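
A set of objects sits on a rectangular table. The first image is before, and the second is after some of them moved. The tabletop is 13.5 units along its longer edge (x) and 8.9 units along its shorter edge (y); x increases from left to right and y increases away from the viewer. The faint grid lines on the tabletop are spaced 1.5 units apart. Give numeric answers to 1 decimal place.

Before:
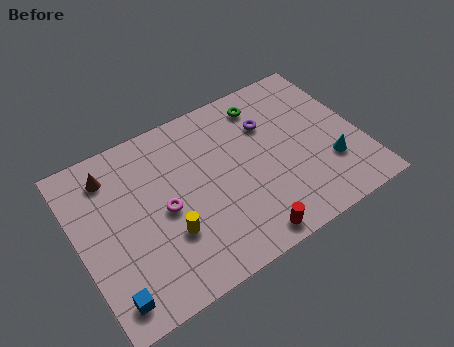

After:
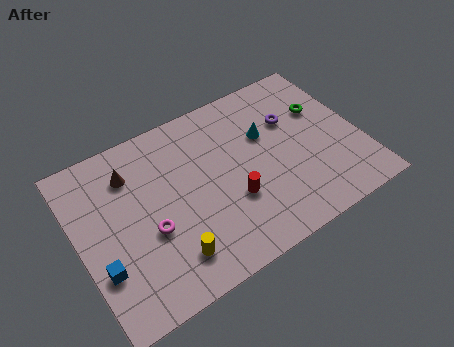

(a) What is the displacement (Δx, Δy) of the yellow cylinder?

(-0.1, -1.1)

From the two frames, the yellow cylinder sits at roughly (4.0, 2.9) before and (3.9, 1.8) after.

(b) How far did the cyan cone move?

4.0

The cyan cone was near (11.8, 2.7) before and (9.2, 5.7) after, so it travelled √(2.6² + 3.0²) ≈ 4.0 units.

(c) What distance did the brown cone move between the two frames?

1.0

The brown cone was near (1.9, 7.2) before and (2.8, 6.8) after, so it travelled √(0.9² + 0.4²) ≈ 1.0 units.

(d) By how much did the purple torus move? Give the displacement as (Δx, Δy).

(1.1, -0.3)

The purple torus was at about (9.4, 6.2) and moved to about (10.5, 5.9).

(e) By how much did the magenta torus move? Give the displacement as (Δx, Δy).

(-0.8, -0.7)

The magenta torus was at about (4.0, 4.2) and moved to about (3.2, 3.5).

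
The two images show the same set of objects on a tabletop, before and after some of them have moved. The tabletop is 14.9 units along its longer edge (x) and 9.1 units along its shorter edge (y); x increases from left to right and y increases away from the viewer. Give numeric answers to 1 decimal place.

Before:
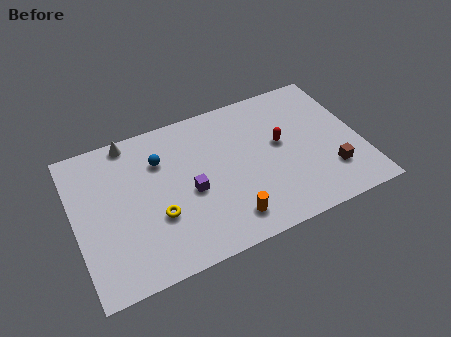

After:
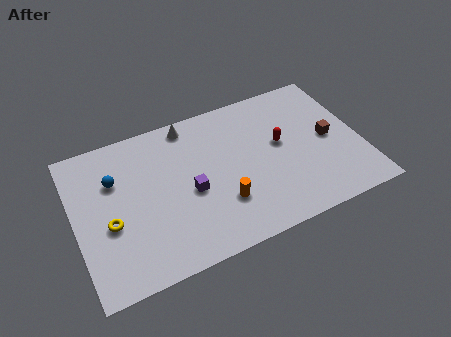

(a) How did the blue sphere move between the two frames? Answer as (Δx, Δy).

(-2.4, -0.3)

From the two frames, the blue sphere sits at roughly (4.6, 6.5) before and (2.2, 6.2) after.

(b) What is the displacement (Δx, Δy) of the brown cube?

(0.2, 2.1)

From the two frames, the brown cube sits at roughly (13.1, 2.4) before and (13.3, 4.5) after.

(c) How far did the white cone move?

3.1

The white cone moved from about (3.2, 8.3) to (6.3, 8.1), a distance of √(3.1² + 0.2²) ≈ 3.1.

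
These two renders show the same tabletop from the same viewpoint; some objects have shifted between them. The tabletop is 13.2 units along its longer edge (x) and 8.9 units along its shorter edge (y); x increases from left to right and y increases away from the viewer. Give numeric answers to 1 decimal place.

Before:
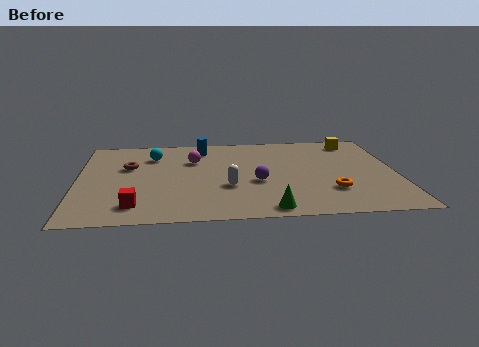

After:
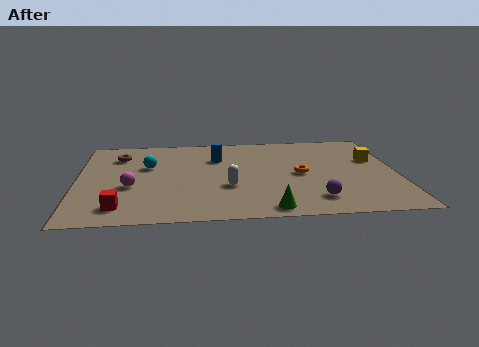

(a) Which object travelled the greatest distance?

the magenta sphere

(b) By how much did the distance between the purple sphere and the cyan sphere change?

+2.5

The distance was about 5.3 in the first image and 7.8 in the second, so they moved 2.5 units further apart.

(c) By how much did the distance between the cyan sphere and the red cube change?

-0.9

The distance was about 5.1 in the first image and 4.2 in the second, so they moved 0.9 units closer together.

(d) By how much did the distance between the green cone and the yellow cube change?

-1.2

They were about 7.7 units apart before and 6.5 after — 1.2 units closer together.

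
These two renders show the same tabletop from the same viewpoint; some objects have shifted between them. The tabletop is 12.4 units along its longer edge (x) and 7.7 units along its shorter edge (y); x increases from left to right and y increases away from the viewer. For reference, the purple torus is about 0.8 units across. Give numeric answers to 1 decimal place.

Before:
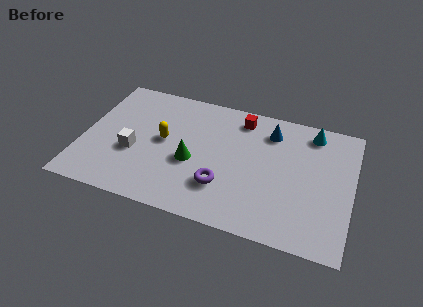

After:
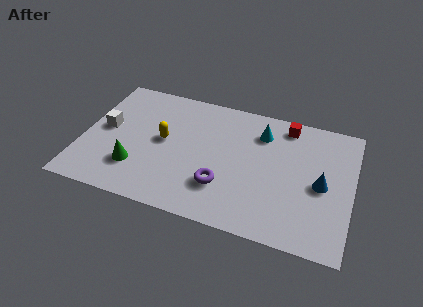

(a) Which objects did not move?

the yellow capsule and the purple torus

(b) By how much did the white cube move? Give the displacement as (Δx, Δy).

(-1.4, 1.1)

The white cube was at about (2.4, 3.0) and moved to about (1.0, 4.1).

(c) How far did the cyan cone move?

2.4

The cyan cone moved from about (10.4, 6.6) to (8.1, 5.9), a distance of √(2.3² + 0.7²) ≈ 2.4.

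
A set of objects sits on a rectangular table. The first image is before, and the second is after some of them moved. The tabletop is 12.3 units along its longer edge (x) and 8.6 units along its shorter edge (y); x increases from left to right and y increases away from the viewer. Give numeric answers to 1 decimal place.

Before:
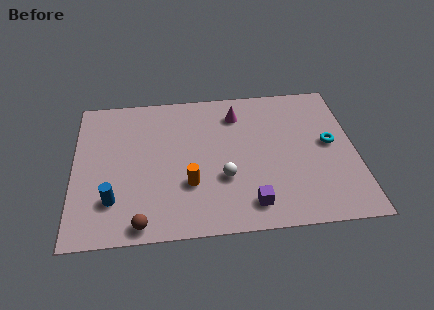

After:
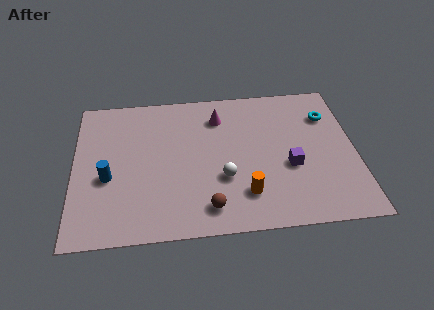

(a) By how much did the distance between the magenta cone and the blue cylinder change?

-1.3

Before: roughly 7.2 units apart; after: 5.9. That's 1.3 units closer together.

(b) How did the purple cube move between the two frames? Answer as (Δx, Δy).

(1.8, 2.0)

From the two frames, the purple cube sits at roughly (7.6, 1.4) before and (9.4, 3.4) after.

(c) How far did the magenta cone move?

0.8

From (7.2, 6.8) to (6.4, 6.7), the magenta cone covered √(0.8² + 0.1²) ≈ 0.8 units.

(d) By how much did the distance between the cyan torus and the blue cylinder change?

+0.3

The distance was about 9.8 in the first image and 10.1 in the second, so they moved 0.3 units further apart.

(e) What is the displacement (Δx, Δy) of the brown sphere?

(2.9, 0.6)

The brown sphere was at about (2.9, 0.8) and moved to about (5.8, 1.4).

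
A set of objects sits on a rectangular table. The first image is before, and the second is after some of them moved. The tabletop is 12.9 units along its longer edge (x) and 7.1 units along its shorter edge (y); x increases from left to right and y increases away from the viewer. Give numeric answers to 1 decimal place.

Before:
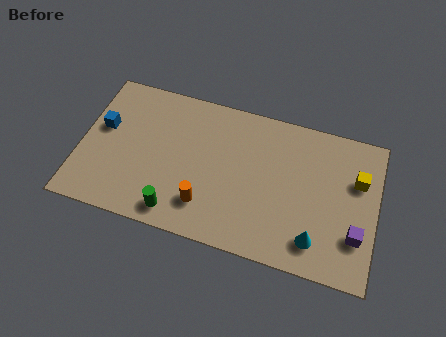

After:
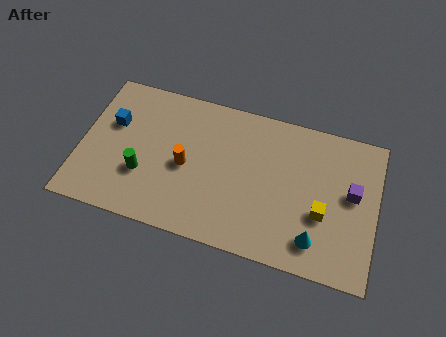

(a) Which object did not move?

the cyan cone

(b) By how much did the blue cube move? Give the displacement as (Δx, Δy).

(0.4, 0.3)

The blue cube was at about (0.9, 4.2) and moved to about (1.3, 4.5).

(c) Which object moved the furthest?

the yellow cube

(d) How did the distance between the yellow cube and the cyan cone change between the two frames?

-2.4

Before: roughly 3.7 units apart; after: 1.3. That's 2.4 units closer together.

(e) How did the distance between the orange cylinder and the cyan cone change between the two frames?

+1.3

The distance was about 4.8 in the first image and 6.1 in the second, so they moved 1.3 units further apart.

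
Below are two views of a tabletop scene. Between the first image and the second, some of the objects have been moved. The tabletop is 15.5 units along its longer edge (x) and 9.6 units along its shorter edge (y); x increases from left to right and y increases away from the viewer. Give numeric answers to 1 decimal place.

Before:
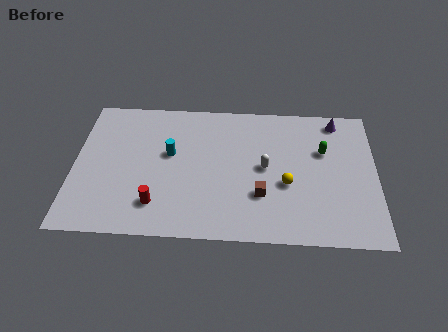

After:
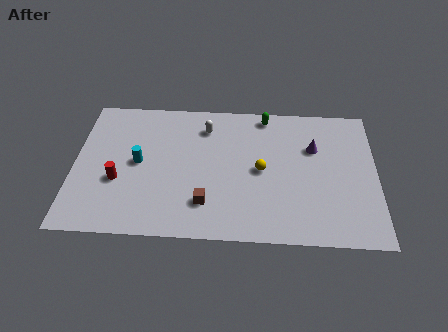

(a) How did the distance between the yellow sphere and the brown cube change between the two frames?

+2.2

The distance was about 1.5 in the first image and 3.7 in the second, so they moved 2.2 units further apart.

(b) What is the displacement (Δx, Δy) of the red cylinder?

(-2.0, 1.5)

The red cylinder was at about (4.3, 2.1) and moved to about (2.3, 3.6).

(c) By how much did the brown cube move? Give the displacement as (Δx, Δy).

(-2.8, -0.7)

The brown cube started near (9.6, 3.0) and ended near (6.8, 2.3).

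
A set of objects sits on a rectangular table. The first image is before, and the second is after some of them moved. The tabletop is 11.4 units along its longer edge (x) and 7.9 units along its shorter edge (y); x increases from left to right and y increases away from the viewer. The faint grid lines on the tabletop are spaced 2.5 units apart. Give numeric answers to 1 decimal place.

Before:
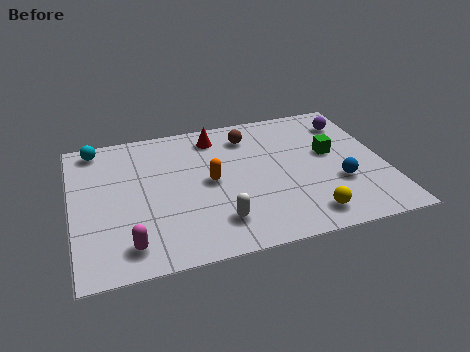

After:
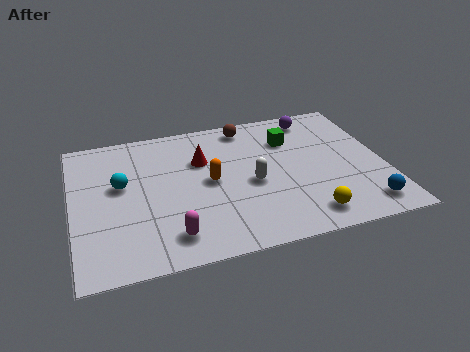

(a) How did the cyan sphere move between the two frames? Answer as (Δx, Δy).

(0.8, -2.4)

The cyan sphere started near (1.0, 7.0) and ended near (1.8, 4.6).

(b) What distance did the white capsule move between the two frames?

2.3

The white capsule was near (5.1, 1.7) before and (6.5, 3.5) after, so it travelled √(1.4² + 1.8²) ≈ 2.3 units.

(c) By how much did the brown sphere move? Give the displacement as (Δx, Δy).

(0.0, 0.6)

From the two frames, the brown sphere sits at roughly (6.6, 6.3) before and (6.6, 6.9) after.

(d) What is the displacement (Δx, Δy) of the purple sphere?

(-1.3, 0.6)

From the two frames, the purple sphere sits at roughly (10.4, 6.2) before and (9.1, 6.8) after.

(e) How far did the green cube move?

1.8

The green cube moved from about (9.5, 4.5) to (8.1, 5.7), a distance of √(1.4² + 1.2²) ≈ 1.8.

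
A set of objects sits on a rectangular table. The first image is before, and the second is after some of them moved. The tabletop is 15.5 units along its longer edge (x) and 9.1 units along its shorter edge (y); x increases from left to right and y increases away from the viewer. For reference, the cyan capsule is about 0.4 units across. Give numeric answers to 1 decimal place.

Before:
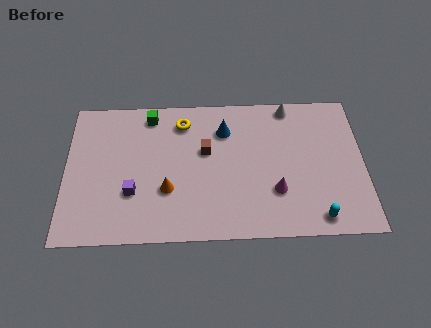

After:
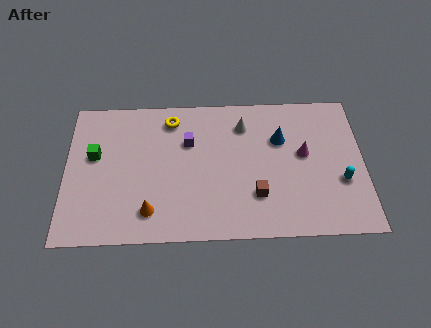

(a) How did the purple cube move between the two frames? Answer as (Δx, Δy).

(2.9, 3.1)

The purple cube was at about (3.5, 3.0) and moved to about (6.4, 6.1).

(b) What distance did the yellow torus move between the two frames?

0.6

From (6.1, 7.4) to (5.5, 7.6), the yellow torus covered √(0.6² + 0.2²) ≈ 0.6 units.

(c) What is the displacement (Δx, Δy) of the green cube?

(-2.9, -2.5)

The green cube was at about (4.4, 7.9) and moved to about (1.5, 5.4).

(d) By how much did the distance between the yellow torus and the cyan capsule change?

+0.5

The distance was about 9.3 in the first image and 9.8 in the second, so they moved 0.5 units further apart.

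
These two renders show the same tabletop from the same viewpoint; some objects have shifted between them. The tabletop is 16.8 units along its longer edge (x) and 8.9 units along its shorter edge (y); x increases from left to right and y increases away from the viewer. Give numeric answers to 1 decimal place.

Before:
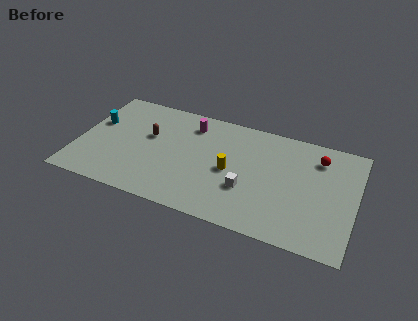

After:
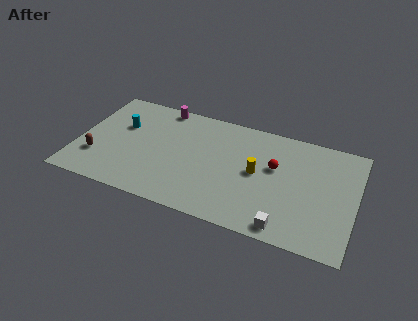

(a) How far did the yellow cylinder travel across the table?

1.6

The yellow cylinder moved from about (9.3, 4.2) to (10.9, 4.6), a distance of √(1.6² + 0.4²) ≈ 1.6.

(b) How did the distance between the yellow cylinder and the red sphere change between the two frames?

-4.5

Before: roughly 5.8 units apart; after: 1.3. That's 4.5 units closer together.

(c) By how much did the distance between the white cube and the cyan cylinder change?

+1.6

They were about 9.8 units apart before and 11.4 after — 1.6 units further apart.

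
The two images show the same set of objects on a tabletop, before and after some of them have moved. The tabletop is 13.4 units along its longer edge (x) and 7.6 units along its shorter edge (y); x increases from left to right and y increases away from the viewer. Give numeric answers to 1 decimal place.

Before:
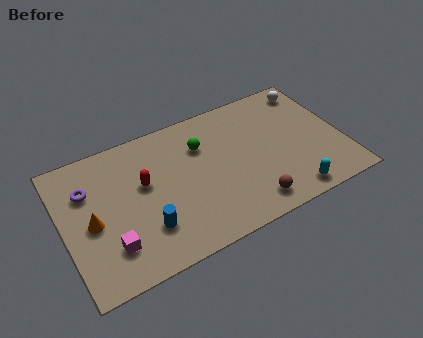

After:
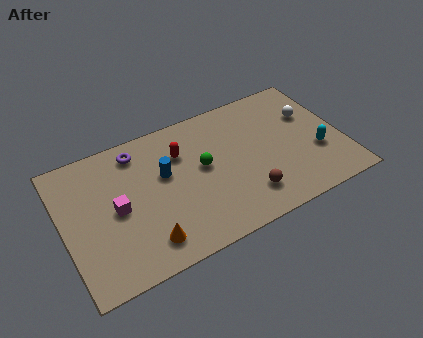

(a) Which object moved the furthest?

the orange cone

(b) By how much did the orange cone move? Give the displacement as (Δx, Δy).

(2.3, -2.1)

From the two frames, the orange cone sits at roughly (1.3, 3.5) before and (3.6, 1.4) after.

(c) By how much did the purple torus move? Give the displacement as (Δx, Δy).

(2.5, 1.1)

From the two frames, the purple torus sits at roughly (1.3, 5.3) before and (3.8, 6.4) after.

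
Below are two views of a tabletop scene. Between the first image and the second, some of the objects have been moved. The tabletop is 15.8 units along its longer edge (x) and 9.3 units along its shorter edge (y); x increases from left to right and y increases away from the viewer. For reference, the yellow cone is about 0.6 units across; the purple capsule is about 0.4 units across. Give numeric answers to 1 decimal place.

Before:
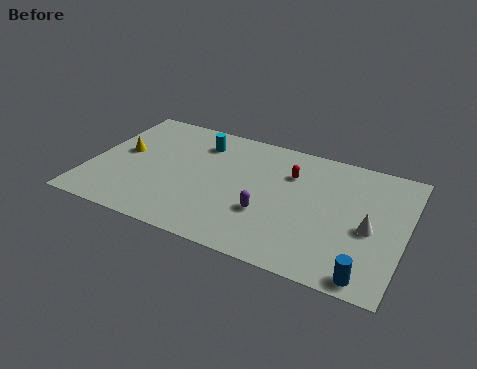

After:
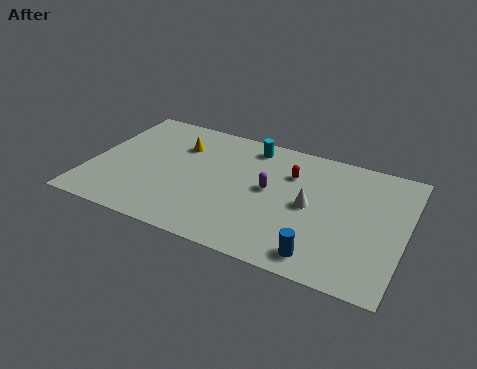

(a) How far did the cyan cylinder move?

2.6

The cyan cylinder moved from about (5.2, 7.3) to (7.7, 8.0), a distance of √(2.5² + 0.7²) ≈ 2.6.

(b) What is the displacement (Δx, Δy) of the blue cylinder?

(-2.3, 0.4)

From the two frames, the blue cylinder sits at roughly (14.3, 0.9) before and (12.0, 1.3) after.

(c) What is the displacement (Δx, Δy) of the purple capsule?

(-0.1, 1.8)

The purple capsule started near (9.1, 3.2) and ended near (9.0, 5.0).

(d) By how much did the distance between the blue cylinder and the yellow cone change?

-4.0

They were about 13.5 units apart before and 9.5 after — 4.0 units closer together.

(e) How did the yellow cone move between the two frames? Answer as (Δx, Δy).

(2.7, 1.6)

From the two frames, the yellow cone sits at roughly (1.5, 5.1) before and (4.2, 6.7) after.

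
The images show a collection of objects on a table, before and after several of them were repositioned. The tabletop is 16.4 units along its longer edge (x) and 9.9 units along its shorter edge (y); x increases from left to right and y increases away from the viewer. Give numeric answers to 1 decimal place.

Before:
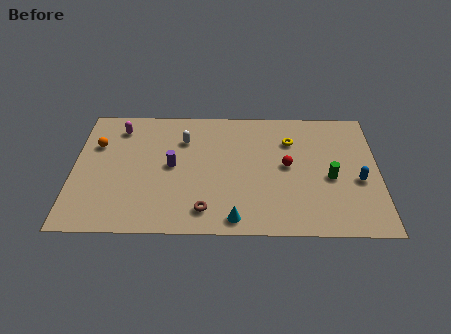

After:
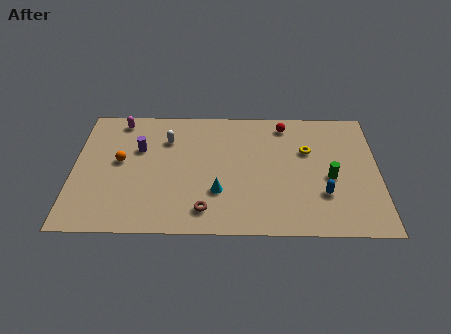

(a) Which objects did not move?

the green cylinder and the brown torus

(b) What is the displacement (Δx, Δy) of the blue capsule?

(-1.9, -1.1)

From the two frames, the blue capsule sits at roughly (15.3, 4.1) before and (13.4, 3.0) after.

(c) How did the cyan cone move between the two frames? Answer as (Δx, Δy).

(-0.9, 2.0)

The cyan cone started near (8.7, 1.1) and ended near (7.8, 3.1).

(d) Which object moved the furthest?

the red sphere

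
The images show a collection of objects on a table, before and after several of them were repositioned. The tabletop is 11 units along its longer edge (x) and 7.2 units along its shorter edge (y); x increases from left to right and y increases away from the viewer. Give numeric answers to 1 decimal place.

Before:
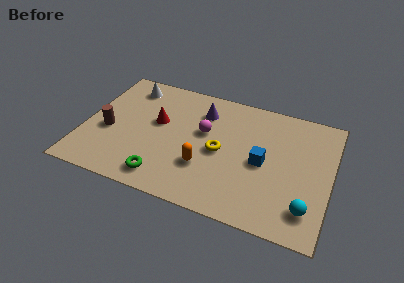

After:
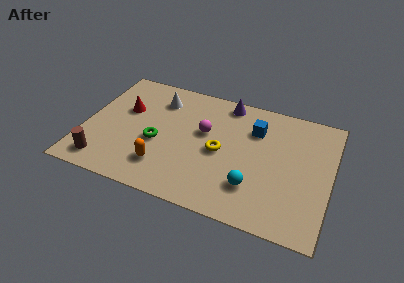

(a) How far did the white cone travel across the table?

1.5

The white cone was near (1.7, 6.0) before and (3.1, 5.6) after, so it travelled √(1.4² + 0.4²) ≈ 1.5 units.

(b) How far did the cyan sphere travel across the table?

2.4

The cyan sphere moved from about (10.1, 1.5) to (7.7, 1.9), a distance of √(2.4² + 0.4²) ≈ 2.4.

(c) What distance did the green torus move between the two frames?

2.0

From (3.8, 1.1) to (3.3, 3.0), the green torus covered √(0.5² + 1.9²) ≈ 2.0 units.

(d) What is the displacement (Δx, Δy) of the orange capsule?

(-1.8, -0.6)

The orange capsule started near (5.5, 2.3) and ended near (3.7, 1.7).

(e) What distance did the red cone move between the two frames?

1.5

From (3.2, 4.2) to (1.7, 4.5), the red cone covered √(1.5² + 0.3²) ≈ 1.5 units.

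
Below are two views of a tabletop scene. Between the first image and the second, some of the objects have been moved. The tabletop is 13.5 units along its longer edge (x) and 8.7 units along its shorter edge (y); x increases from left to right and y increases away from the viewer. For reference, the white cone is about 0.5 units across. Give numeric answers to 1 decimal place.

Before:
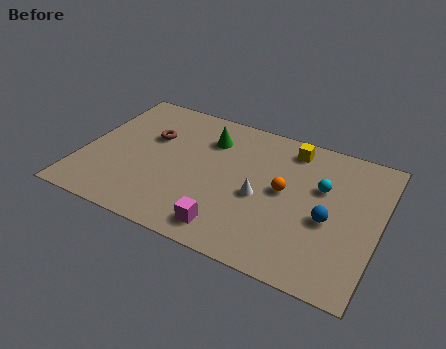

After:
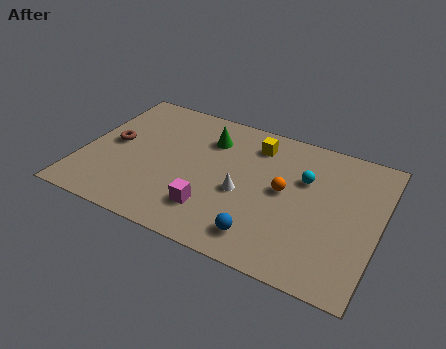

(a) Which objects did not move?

the green cone and the orange sphere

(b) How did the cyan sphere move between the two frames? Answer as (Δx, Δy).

(-0.8, 0.2)

From the two frames, the cyan sphere sits at roughly (10.8, 5.5) before and (10.0, 5.7) after.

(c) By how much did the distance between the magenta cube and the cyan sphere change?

-0.4

Before: roughly 5.6 units apart; after: 5.2. That's 0.4 units closer together.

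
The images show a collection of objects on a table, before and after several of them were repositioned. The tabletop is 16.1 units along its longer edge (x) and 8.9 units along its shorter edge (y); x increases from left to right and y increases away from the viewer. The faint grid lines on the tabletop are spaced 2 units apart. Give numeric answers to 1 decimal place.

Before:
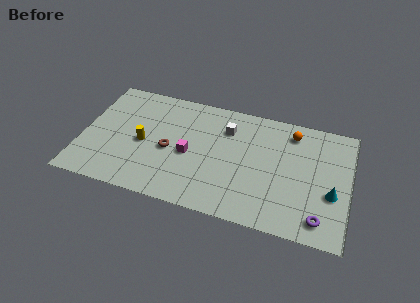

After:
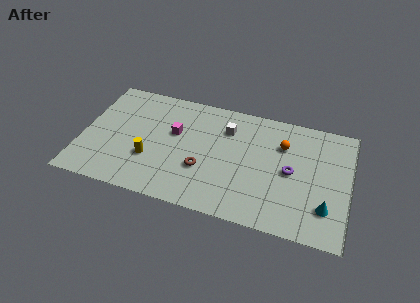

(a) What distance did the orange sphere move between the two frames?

1.2

From (12.5, 7.4) to (12.0, 6.3), the orange sphere covered √(0.5² + 1.1²) ≈ 1.2 units.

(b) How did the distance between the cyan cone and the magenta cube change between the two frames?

+1.2

The distance was about 8.6 in the first image and 9.8 in the second, so they moved 1.2 units further apart.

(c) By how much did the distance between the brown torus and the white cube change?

-0.5

They were about 4.2 units apart before and 3.7 after — 0.5 units closer together.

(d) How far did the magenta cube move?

1.7

From (6.5, 4.0) to (5.5, 5.4), the magenta cube covered √(1.0² + 1.4²) ≈ 1.7 units.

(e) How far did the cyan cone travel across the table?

1.1

The cyan cone was near (15.1, 3.4) before and (14.8, 2.3) after, so it travelled √(0.3² + 1.1²) ≈ 1.1 units.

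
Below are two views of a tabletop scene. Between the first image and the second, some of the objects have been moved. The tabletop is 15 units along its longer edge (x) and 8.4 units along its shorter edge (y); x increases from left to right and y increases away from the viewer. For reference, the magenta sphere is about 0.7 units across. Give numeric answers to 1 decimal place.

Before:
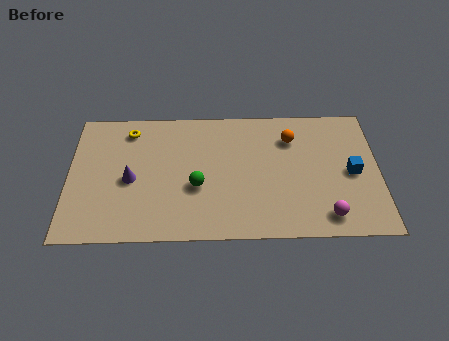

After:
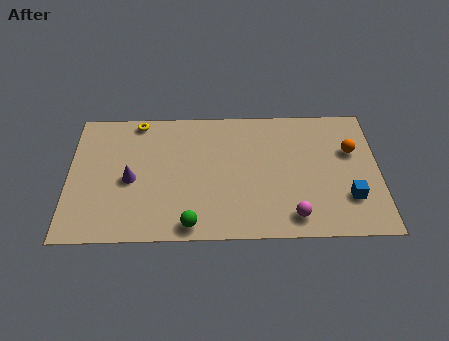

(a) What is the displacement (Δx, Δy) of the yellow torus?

(0.4, 0.6)

The yellow torus was at about (2.9, 7.0) and moved to about (3.3, 7.6).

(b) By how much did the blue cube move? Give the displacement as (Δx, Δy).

(-0.2, -1.6)

The blue cube started near (13.7, 4.0) and ended near (13.5, 2.4).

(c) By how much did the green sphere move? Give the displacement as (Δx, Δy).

(-0.3, -2.4)

From the two frames, the green sphere sits at roughly (6.2, 3.3) before and (5.9, 0.9) after.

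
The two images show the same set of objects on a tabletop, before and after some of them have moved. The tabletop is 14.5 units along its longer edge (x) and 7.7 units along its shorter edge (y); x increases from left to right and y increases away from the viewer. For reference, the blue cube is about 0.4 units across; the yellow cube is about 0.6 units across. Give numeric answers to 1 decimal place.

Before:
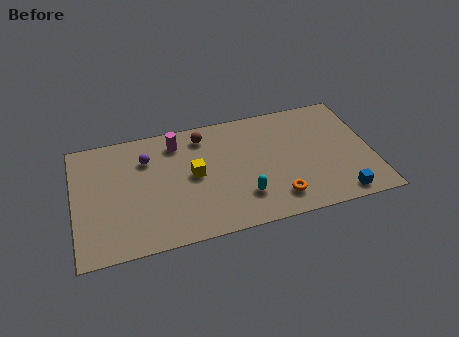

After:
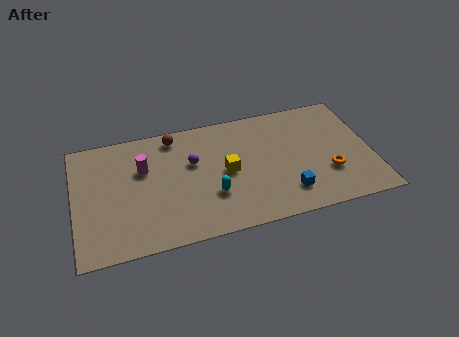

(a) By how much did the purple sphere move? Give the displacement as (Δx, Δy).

(2.2, -0.8)

The purple sphere was at about (3.6, 5.6) and moved to about (5.8, 4.8).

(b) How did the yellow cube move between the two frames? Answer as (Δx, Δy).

(1.6, -0.2)

From the two frames, the yellow cube sits at roughly (5.8, 4.0) before and (7.4, 3.8) after.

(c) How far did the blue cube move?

2.6

From (12.7, 0.9) to (10.2, 1.7), the blue cube covered √(2.5² + 0.8²) ≈ 2.6 units.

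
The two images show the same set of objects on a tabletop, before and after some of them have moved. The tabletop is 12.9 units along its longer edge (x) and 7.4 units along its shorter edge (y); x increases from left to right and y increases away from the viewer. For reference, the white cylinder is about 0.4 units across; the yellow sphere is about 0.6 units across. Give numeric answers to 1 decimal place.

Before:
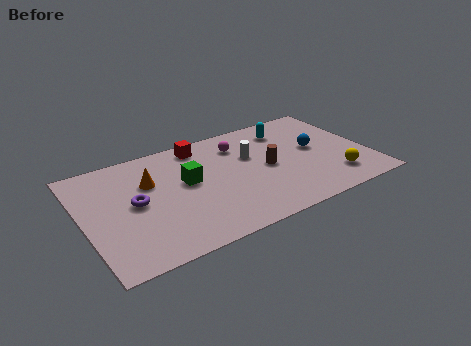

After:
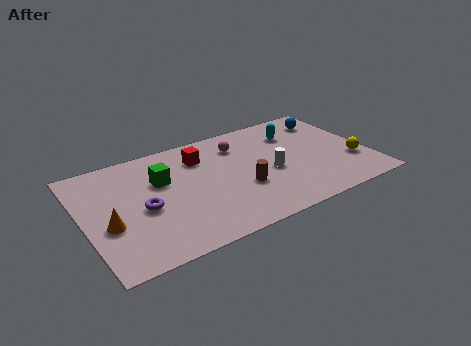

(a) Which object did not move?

the magenta sphere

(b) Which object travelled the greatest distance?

the orange cone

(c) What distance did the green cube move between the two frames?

1.3

The green cube was near (4.7, 4.2) before and (3.6, 4.8) after, so it travelled √(1.1² + 0.6²) ≈ 1.3 units.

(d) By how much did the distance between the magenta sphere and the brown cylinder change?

+0.7

The distance was about 2.3 in the first image and 3.0 in the second, so they moved 0.7 units further apart.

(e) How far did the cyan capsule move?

0.5

The cyan capsule was near (9.6, 5.9) before and (9.9, 5.5) after, so it travelled √(0.3² + 0.4²) ≈ 0.5 units.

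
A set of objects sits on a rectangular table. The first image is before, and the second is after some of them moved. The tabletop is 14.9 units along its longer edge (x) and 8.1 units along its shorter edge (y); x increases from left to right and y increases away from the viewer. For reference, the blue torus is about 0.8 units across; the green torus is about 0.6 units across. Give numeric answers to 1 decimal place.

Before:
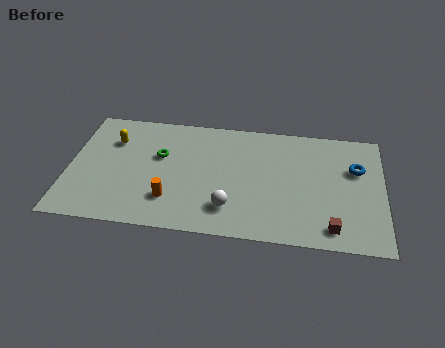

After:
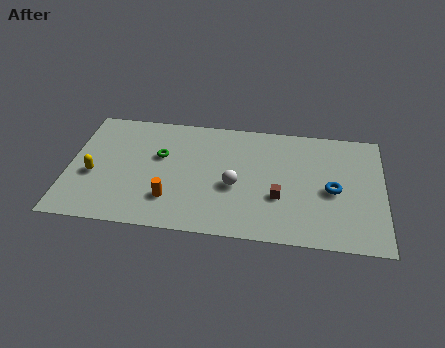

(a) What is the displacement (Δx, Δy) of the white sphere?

(0.2, 1.5)

The white sphere was at about (7.7, 1.9) and moved to about (7.9, 3.4).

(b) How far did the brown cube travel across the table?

3.0

The brown cube moved from about (12.5, 1.2) to (10.0, 2.9), a distance of √(2.5² + 1.7²) ≈ 3.0.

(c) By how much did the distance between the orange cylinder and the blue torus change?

-1.5

Before: roughly 9.3 units apart; after: 7.8. That's 1.5 units closer together.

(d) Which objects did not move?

the green torus and the orange cylinder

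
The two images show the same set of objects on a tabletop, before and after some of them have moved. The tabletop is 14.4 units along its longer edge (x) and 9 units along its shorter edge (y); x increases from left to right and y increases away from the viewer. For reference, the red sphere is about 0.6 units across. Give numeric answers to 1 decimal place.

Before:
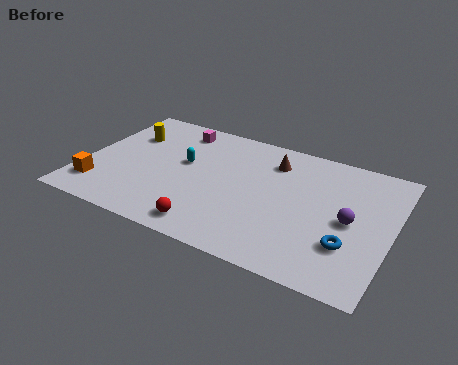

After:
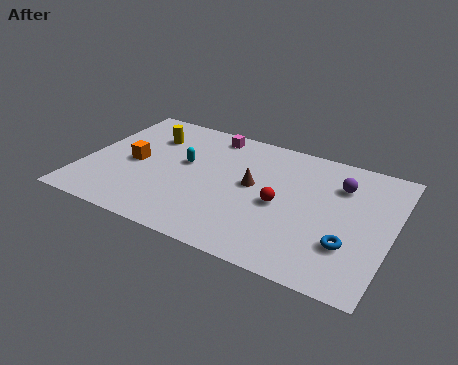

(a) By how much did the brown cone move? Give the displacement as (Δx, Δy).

(-0.7, -2.1)

From the two frames, the brown cone sits at roughly (8.6, 7.0) before and (7.9, 4.9) after.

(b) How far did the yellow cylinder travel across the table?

1.0

From (1.7, 6.3) to (2.7, 6.6), the yellow cylinder covered √(1.0² + 0.3²) ≈ 1.0 units.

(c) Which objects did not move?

the cyan capsule and the blue torus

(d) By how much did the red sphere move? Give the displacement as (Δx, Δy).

(2.9, 2.9)

The red sphere started near (6.4, 1.2) and ended near (9.3, 4.1).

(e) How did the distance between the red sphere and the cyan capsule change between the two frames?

+0.4

They were about 4.4 units apart before and 4.8 after — 0.4 units further apart.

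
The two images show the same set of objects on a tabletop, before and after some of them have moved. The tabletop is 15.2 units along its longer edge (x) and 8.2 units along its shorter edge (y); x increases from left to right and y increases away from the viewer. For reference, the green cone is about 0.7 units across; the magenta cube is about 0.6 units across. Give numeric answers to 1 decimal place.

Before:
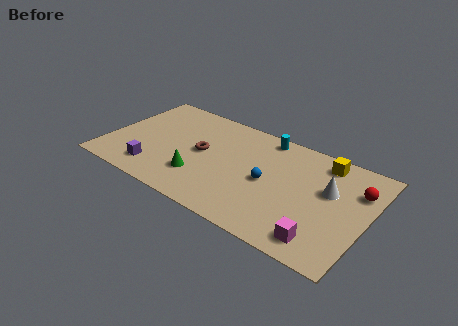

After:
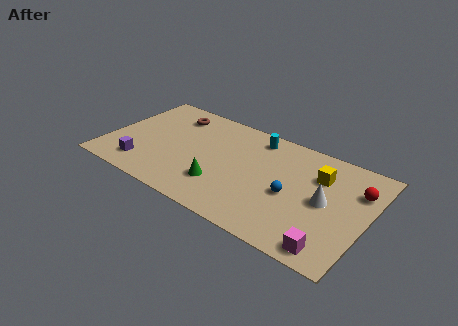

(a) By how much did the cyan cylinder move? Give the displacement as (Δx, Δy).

(-0.5, -0.3)

The cyan cylinder started near (8.8, 7.3) and ended near (8.3, 7.0).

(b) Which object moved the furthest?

the brown torus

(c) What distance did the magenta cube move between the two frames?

0.7

The magenta cube moved from about (13.0, 1.3) to (13.6, 1.0), a distance of √(0.6² + 0.3²) ≈ 0.7.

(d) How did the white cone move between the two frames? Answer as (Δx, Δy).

(-0.1, -0.9)

The white cone started near (12.9, 5.0) and ended near (12.8, 4.1).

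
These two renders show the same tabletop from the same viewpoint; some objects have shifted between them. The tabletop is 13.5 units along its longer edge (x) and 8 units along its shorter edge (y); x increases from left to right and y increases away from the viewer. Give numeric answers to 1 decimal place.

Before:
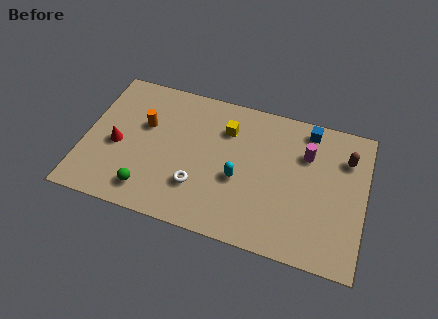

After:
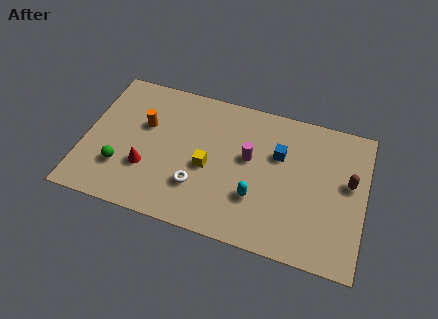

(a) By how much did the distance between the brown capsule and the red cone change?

-1.4

Before: roughly 11.2 units apart; after: 9.8. That's 1.4 units closer together.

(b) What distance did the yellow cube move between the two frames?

2.5

From (6.7, 5.9) to (6.0, 3.5), the yellow cube covered √(0.7² + 2.4²) ≈ 2.5 units.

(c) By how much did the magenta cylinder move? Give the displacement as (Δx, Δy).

(-2.7, -1.0)

The magenta cylinder started near (10.6, 5.6) and ended near (7.9, 4.6).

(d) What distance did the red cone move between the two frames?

1.7

The red cone was near (1.6, 3.5) before and (3.1, 2.6) after, so it travelled √(1.5² + 0.9²) ≈ 1.7 units.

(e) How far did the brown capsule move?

1.3

The brown capsule was near (12.5, 5.9) before and (12.7, 4.6) after, so it travelled √(0.2² + 1.3²) ≈ 1.3 units.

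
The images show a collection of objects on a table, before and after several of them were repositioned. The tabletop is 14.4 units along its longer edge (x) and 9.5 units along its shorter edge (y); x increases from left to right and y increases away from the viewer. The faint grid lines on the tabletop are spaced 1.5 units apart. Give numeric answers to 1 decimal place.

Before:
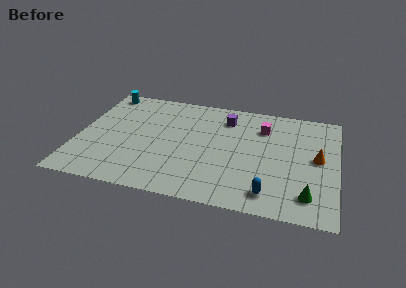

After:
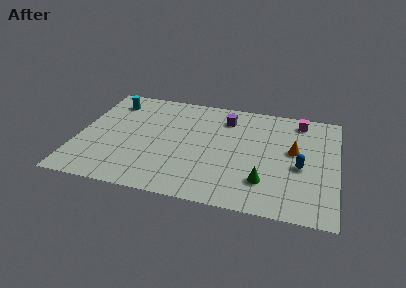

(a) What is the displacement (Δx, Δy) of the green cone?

(-2.4, 0.6)

From the two frames, the green cone sits at roughly (12.9, 1.8) before and (10.5, 2.4) after.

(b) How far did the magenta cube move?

2.3

From (10.2, 7.1) to (12.2, 8.2), the magenta cube covered √(2.0² + 1.1²) ≈ 2.3 units.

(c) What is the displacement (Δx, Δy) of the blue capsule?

(1.6, 2.6)

The blue capsule was at about (10.8, 1.5) and moved to about (12.4, 4.1).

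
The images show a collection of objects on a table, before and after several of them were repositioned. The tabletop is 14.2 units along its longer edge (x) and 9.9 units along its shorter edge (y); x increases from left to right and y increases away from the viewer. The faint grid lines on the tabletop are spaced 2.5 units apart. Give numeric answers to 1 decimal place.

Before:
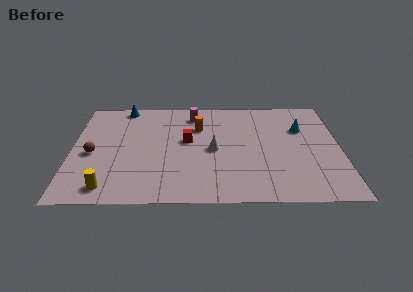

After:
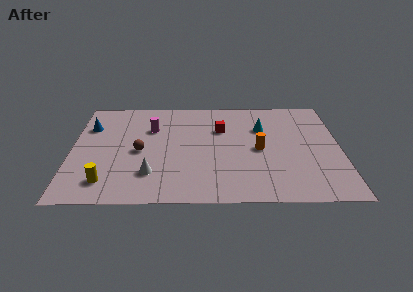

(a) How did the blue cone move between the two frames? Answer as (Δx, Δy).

(-1.8, -2.0)

The blue cone was at about (2.7, 9.0) and moved to about (0.9, 7.0).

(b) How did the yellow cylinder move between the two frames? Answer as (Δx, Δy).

(-0.1, 0.5)

The yellow cylinder started near (2.0, 1.3) and ended near (1.9, 1.8).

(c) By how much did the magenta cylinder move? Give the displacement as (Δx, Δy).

(-2.2, -1.4)

The magenta cylinder was at about (6.4, 8.2) and moved to about (4.2, 6.8).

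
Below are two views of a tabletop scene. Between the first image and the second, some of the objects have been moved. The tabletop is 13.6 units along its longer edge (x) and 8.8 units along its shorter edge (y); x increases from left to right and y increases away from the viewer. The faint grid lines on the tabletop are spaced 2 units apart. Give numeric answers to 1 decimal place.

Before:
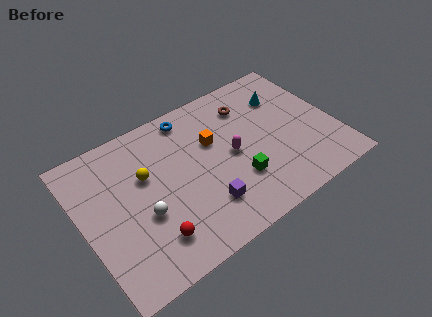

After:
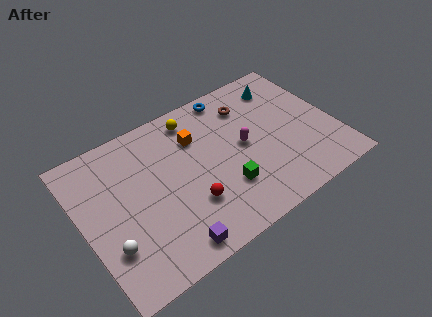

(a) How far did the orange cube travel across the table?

1.1

From (7.2, 5.6) to (6.4, 6.3), the orange cube covered √(0.8² + 0.7²) ≈ 1.1 units.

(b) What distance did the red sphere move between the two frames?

2.3

The red sphere moved from about (3.2, 1.9) to (5.4, 2.7), a distance of √(2.2² + 0.8²) ≈ 2.3.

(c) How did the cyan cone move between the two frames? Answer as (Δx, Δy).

(0.1, 0.7)

The cyan cone started near (11.3, 6.4) and ended near (11.4, 7.1).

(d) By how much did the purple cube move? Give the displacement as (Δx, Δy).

(-2.1, -1.2)

From the two frames, the purple cube sits at roughly (6.1, 2.2) before and (4.0, 1.0) after.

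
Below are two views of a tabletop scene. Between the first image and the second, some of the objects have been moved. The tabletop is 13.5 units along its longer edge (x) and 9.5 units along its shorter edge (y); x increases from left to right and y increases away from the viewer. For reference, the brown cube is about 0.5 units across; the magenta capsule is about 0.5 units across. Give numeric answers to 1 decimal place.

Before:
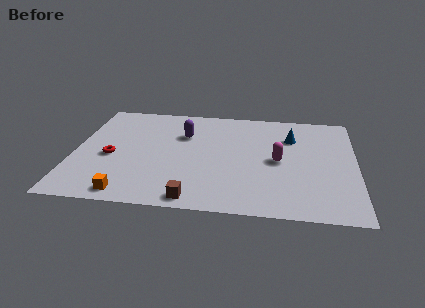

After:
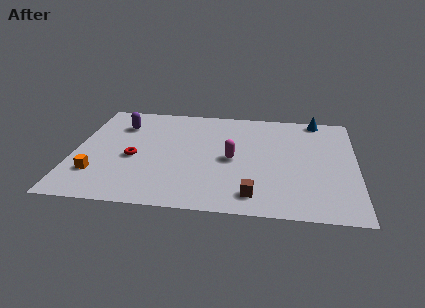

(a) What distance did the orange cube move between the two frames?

2.2

The orange cube was near (2.8, 1.0) before and (1.2, 2.5) after, so it travelled √(1.6² + 1.5²) ≈ 2.2 units.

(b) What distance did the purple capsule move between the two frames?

3.2

From (5.2, 6.5) to (2.1, 7.1), the purple capsule covered √(3.1² + 0.6²) ≈ 3.2 units.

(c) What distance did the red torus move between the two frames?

1.1

The red torus moved from about (1.8, 4.1) to (2.9, 4.1), a distance of √(1.1² + 0.0²) ≈ 1.1.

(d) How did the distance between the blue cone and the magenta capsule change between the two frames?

+3.5

Before: roughly 2.3 units apart; after: 5.8. That's 3.5 units further apart.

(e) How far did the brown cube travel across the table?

2.9

The brown cube was near (5.9, 0.9) before and (8.7, 1.5) after, so it travelled √(2.8² + 0.6²) ≈ 2.9 units.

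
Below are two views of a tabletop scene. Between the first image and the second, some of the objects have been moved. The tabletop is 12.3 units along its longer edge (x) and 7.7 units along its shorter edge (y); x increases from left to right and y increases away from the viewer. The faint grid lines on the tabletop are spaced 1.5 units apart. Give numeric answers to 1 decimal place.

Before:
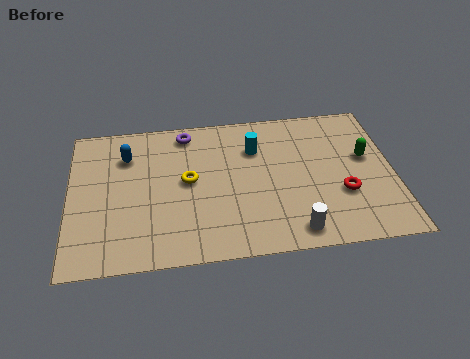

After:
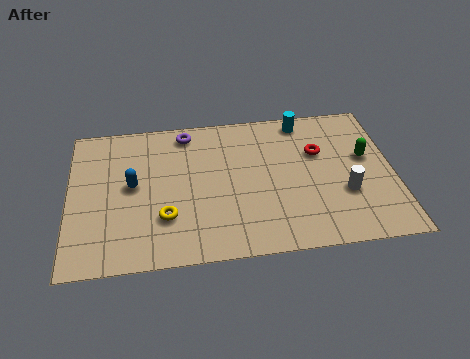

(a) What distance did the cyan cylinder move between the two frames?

2.3

From (7.1, 5.5) to (9.0, 6.8), the cyan cylinder covered √(1.9² + 1.3²) ≈ 2.3 units.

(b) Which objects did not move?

the green capsule and the purple torus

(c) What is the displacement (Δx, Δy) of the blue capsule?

(0.2, -1.6)

The blue capsule was at about (2.2, 5.7) and moved to about (2.4, 4.1).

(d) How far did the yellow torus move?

2.0

The yellow torus was near (4.5, 4.1) before and (3.6, 2.3) after, so it travelled √(0.9² + 1.8²) ≈ 2.0 units.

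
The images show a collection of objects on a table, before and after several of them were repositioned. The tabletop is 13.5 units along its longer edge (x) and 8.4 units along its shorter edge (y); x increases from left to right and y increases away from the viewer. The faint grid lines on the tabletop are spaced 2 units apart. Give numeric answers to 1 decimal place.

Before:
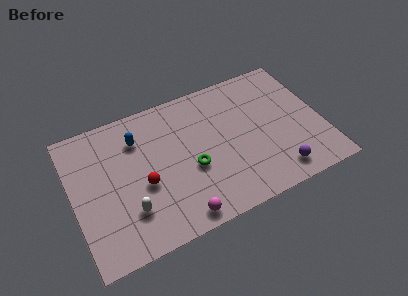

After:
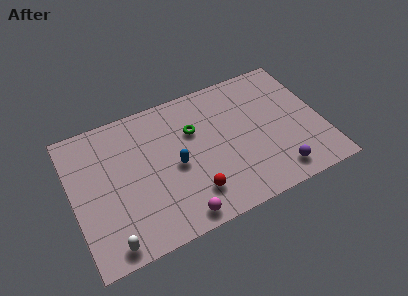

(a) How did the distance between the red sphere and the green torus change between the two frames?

+1.1

Before: roughly 2.6 units apart; after: 3.7. That's 1.1 units further apart.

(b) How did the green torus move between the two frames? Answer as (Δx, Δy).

(0.4, 2.2)

From the two frames, the green torus sits at roughly (6.3, 3.4) before and (6.7, 5.6) after.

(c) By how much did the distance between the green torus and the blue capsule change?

-1.8

They were about 3.9 units apart before and 2.1 after — 1.8 units closer together.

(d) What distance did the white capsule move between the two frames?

1.8

From (2.8, 2.3) to (1.6, 0.9), the white capsule covered √(1.2² + 1.4²) ≈ 1.8 units.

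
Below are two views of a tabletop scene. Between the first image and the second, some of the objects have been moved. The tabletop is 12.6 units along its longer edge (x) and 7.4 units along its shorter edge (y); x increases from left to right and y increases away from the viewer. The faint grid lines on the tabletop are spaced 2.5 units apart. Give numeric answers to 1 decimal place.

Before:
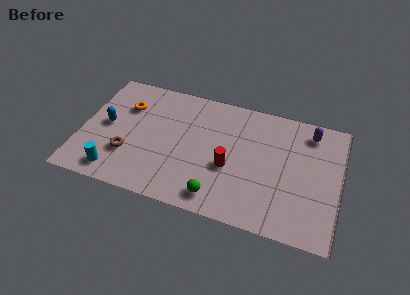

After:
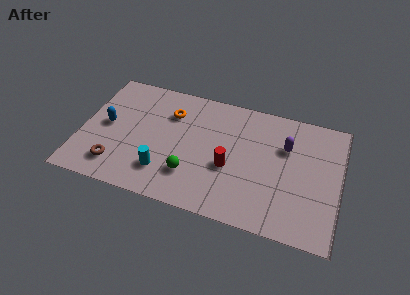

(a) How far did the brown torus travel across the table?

0.9

The brown torus moved from about (2.4, 2.3) to (1.9, 1.5), a distance of √(0.5² + 0.8²) ≈ 0.9.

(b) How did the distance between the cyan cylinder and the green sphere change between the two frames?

-3.7

The distance was about 5.0 in the first image and 1.3 in the second, so they moved 3.7 units closer together.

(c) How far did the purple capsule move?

1.6

The purple capsule was near (11.0, 6.2) before and (9.9, 5.0) after, so it travelled √(1.1² + 1.2²) ≈ 1.6 units.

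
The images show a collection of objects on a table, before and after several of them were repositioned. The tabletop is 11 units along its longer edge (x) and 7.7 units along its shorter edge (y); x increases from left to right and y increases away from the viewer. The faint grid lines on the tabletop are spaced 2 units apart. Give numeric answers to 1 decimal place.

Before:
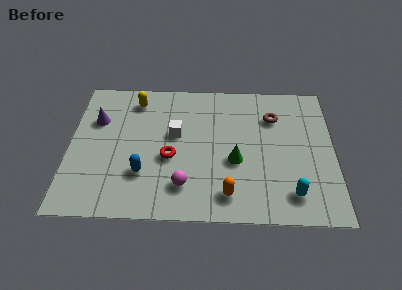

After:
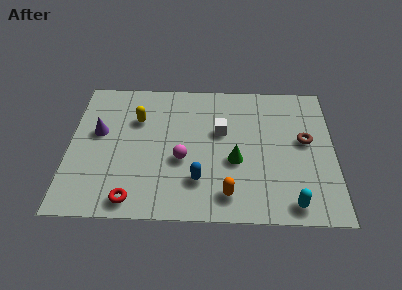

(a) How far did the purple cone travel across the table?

0.7

The purple cone moved from about (1.1, 5.2) to (1.2, 4.5), a distance of √(0.1² + 0.7²) ≈ 0.7.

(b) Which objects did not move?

the orange capsule and the green cone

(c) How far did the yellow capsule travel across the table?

1.1

The yellow capsule was near (2.7, 6.4) before and (2.8, 5.3) after, so it travelled √(0.1² + 1.1²) ≈ 1.1 units.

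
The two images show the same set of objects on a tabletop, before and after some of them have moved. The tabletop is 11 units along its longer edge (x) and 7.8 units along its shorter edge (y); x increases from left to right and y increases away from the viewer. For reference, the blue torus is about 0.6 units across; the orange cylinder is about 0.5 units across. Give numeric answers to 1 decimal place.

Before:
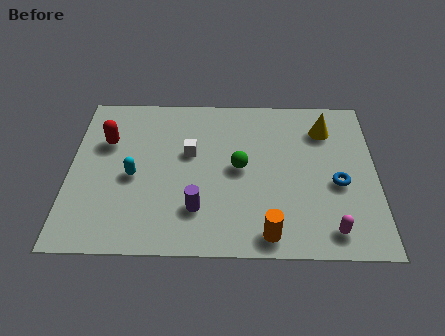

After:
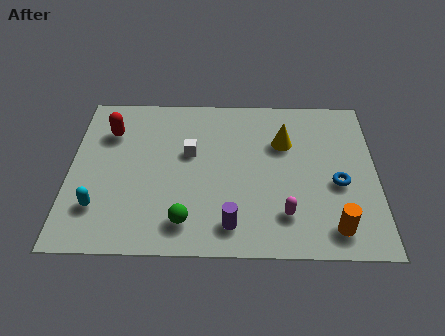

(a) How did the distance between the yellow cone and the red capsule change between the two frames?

-1.6

Before: roughly 7.9 units apart; after: 6.3. That's 1.6 units closer together.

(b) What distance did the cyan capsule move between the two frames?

1.9

The cyan capsule was near (2.3, 3.5) before and (1.1, 2.0) after, so it travelled √(1.2² + 1.5²) ≈ 1.9 units.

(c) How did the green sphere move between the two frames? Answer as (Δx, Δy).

(-1.9, -2.6)

The green sphere was at about (6.1, 4.0) and moved to about (4.2, 1.4).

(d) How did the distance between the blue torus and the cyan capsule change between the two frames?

+1.3

The distance was about 7.3 in the first image and 8.6 in the second, so they moved 1.3 units further apart.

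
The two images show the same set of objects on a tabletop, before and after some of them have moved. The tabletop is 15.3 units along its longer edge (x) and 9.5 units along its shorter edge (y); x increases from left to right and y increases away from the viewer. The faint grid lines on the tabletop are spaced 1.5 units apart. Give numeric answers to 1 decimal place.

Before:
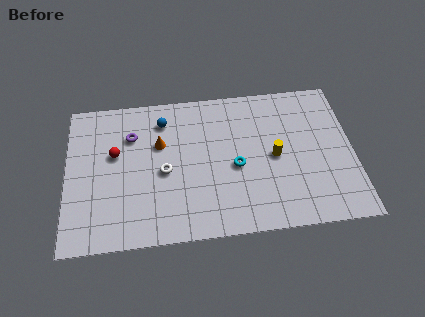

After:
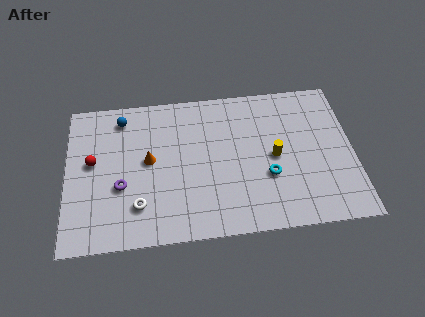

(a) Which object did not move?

the yellow cylinder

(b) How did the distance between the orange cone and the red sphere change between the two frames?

+0.6

Before: roughly 2.4 units apart; after: 3.0. That's 0.6 units further apart.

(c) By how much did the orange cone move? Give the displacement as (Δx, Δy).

(-0.6, -1.0)

The orange cone started near (5.0, 6.1) and ended near (4.4, 5.1).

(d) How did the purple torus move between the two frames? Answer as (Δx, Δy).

(-0.6, -3.2)

The purple torus was at about (3.5, 6.8) and moved to about (2.9, 3.6).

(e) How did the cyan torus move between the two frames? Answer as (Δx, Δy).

(1.7, -0.8)

The cyan torus was at about (9.0, 4.2) and moved to about (10.7, 3.4).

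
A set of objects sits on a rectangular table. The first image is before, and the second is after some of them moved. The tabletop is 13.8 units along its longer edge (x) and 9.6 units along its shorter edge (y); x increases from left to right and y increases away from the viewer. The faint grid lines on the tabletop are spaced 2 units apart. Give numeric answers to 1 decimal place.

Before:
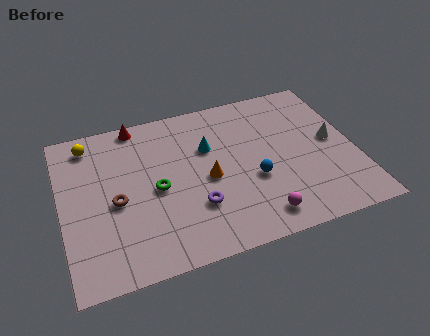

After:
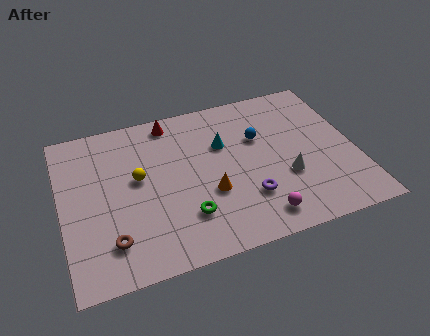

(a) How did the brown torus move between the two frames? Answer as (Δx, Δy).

(-0.4, -2.2)

From the two frames, the brown torus sits at roughly (2.5, 4.3) before and (2.1, 2.1) after.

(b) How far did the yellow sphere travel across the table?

3.5

From (1.5, 8.2) to (3.6, 5.4), the yellow sphere covered √(2.1² + 2.8²) ≈ 3.5 units.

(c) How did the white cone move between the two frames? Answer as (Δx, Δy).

(-2.4, -1.6)

The white cone was at about (12.8, 5.0) and moved to about (10.4, 3.4).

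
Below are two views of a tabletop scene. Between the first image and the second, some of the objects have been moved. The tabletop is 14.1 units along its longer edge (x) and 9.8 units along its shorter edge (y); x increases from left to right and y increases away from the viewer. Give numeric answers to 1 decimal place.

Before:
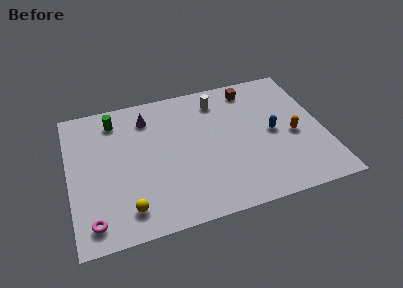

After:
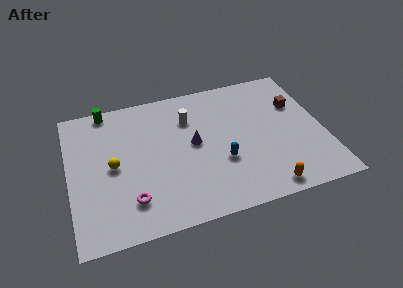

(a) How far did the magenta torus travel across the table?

2.2

The magenta torus moved from about (1.1, 1.4) to (3.2, 2.2), a distance of √(2.1² + 0.8²) ≈ 2.2.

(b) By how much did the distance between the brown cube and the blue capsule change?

+1.7

Before: roughly 3.7 units apart; after: 5.4. That's 1.7 units further apart.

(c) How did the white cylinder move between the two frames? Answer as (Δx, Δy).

(-1.7, -0.9)

The white cylinder was at about (8.5, 8.0) and moved to about (6.8, 7.1).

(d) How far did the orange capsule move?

3.8

The orange capsule was near (12.4, 4.3) before and (10.5, 1.0) after, so it travelled √(1.9² + 3.3²) ≈ 3.8 units.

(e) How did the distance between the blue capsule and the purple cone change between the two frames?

-5.2

Before: roughly 7.4 units apart; after: 2.2. That's 5.2 units closer together.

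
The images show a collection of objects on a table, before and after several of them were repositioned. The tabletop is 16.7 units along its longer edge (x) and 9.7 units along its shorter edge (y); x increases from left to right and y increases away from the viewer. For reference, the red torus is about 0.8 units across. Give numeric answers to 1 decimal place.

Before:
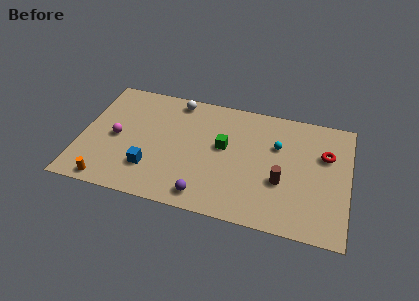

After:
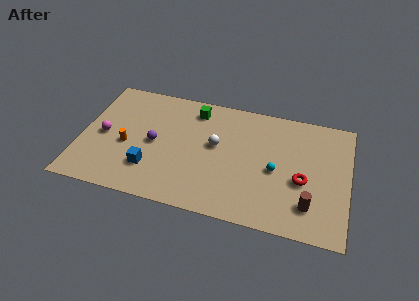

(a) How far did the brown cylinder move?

2.3

From (12.6, 3.6) to (14.4, 2.2), the brown cylinder covered √(1.8² + 1.4²) ≈ 2.3 units.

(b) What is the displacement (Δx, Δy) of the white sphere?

(2.7, -3.1)

The white sphere was at about (5.7, 8.6) and moved to about (8.4, 5.5).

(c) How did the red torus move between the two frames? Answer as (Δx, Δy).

(-1.3, -2.4)

The red torus started near (15.2, 6.4) and ended near (13.9, 4.0).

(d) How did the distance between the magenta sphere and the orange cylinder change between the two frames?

-2.1

They were about 3.7 units apart before and 1.6 after — 2.1 units closer together.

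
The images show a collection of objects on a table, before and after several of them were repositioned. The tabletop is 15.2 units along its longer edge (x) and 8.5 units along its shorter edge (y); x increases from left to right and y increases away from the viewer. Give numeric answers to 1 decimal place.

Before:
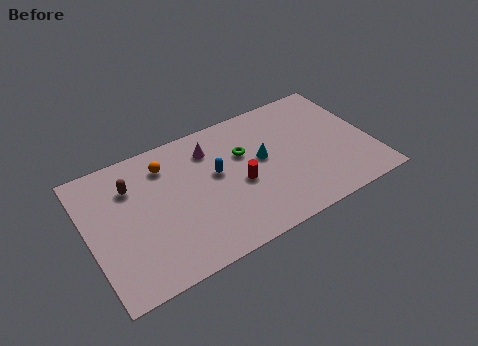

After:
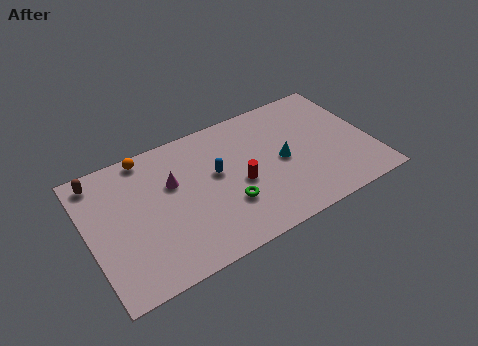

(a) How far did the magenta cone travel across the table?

2.5

The magenta cone moved from about (6.8, 6.6) to (4.6, 5.4), a distance of √(2.2² + 1.2²) ≈ 2.5.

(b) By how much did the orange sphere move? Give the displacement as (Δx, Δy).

(-0.9, 1.0)

From the two frames, the orange sphere sits at roughly (4.4, 6.7) before and (3.5, 7.7) after.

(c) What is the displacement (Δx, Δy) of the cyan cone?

(1.0, -0.6)

The cyan cone was at about (9.4, 4.7) and moved to about (10.4, 4.1).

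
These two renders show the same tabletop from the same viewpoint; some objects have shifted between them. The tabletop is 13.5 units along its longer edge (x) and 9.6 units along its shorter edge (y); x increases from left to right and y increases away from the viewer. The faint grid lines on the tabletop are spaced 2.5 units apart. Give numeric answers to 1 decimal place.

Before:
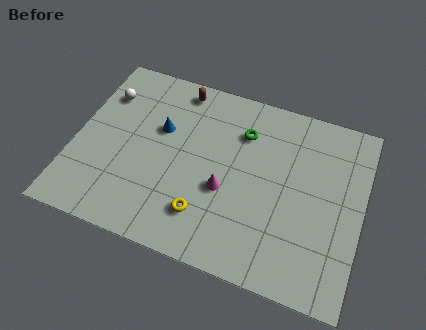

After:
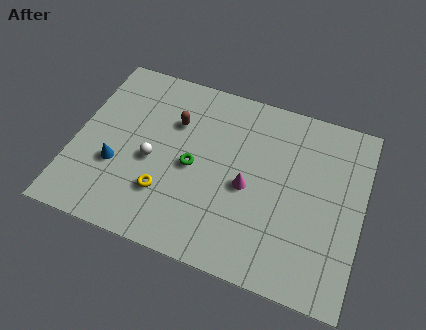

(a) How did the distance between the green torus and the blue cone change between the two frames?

-0.3

They were about 4.0 units apart before and 3.7 after — 0.3 units closer together.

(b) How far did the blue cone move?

3.2

From (3.9, 6.0) to (2.1, 3.4), the blue cone covered √(1.8² + 2.6²) ≈ 3.2 units.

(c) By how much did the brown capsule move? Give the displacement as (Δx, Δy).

(0.0, -1.9)

The brown capsule started near (4.5, 8.5) and ended near (4.5, 6.6).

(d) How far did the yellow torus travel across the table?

2.0

From (6.4, 2.2) to (4.5, 2.7), the yellow torus covered √(1.9² + 0.5²) ≈ 2.0 units.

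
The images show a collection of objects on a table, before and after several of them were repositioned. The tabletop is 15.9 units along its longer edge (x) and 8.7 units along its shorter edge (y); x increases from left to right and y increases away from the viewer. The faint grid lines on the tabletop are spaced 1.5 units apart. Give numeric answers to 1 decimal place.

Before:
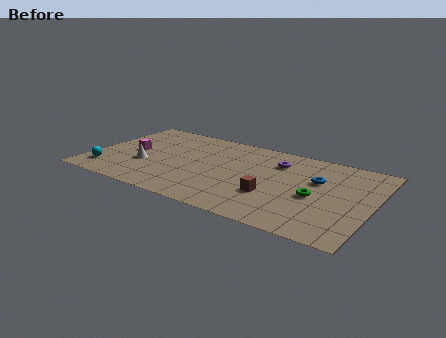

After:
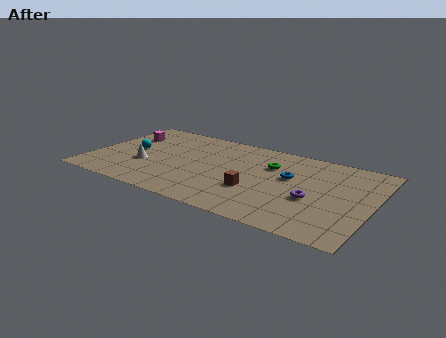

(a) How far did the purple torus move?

3.8

The purple torus was near (10.3, 6.5) before and (12.7, 3.5) after, so it travelled √(2.4² + 3.0²) ≈ 3.8 units.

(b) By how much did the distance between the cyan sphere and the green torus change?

-3.9

Before: roughly 11.9 units apart; after: 8.0. That's 3.9 units closer together.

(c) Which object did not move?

the white cone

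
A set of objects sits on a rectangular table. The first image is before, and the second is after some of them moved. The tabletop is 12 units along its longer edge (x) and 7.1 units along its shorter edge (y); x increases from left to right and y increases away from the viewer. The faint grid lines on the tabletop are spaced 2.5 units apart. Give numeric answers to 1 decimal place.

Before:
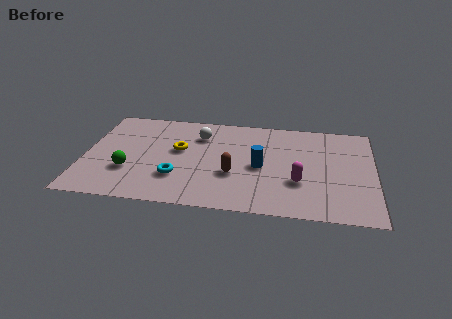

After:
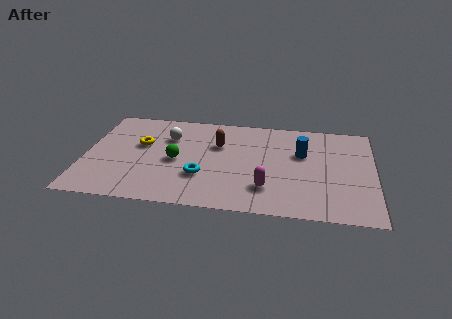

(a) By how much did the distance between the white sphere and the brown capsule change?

-1.0

The distance was about 3.1 in the first image and 2.1 in the second, so they moved 1.0 units closer together.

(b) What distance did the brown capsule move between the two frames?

2.2

The brown capsule moved from about (6.2, 2.6) to (5.5, 4.7), a distance of √(0.7² + 2.1²) ≈ 2.2.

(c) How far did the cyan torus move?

1.0

The cyan torus was near (3.9, 2.1) before and (4.9, 2.3) after, so it travelled √(1.0² + 0.2²) ≈ 1.0 units.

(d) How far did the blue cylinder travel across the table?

2.1

The blue cylinder moved from about (7.3, 3.3) to (9.0, 4.5), a distance of √(1.7² + 1.2²) ≈ 2.1.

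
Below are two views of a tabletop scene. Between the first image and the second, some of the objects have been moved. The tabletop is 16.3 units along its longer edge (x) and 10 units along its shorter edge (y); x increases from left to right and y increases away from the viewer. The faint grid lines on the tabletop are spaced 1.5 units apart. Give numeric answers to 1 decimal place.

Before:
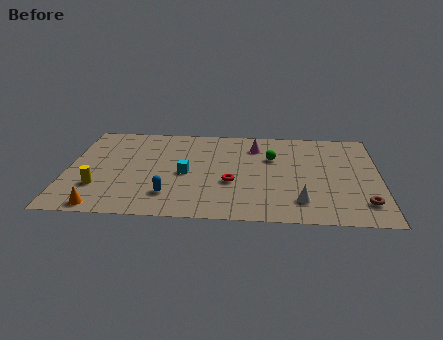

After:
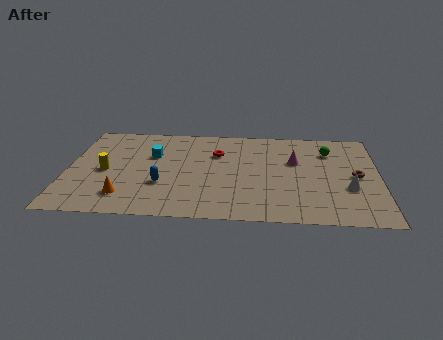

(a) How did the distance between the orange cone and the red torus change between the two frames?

-0.5

The distance was about 7.2 in the first image and 6.7 in the second, so they moved 0.5 units closer together.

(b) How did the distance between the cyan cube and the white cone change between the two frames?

+4.2

The distance was about 6.5 in the first image and 10.7 in the second, so they moved 4.2 units further apart.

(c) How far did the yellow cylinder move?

1.7

The yellow cylinder moved from about (1.7, 2.9) to (2.0, 4.6), a distance of √(0.3² + 1.7²) ≈ 1.7.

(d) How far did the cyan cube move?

2.6

The cyan cube was near (6.2, 4.6) before and (4.4, 6.5) after, so it travelled √(1.8² + 1.9²) ≈ 2.6 units.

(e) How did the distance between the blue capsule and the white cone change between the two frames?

+2.9

They were about 6.8 units apart before and 9.7 after — 2.9 units further apart.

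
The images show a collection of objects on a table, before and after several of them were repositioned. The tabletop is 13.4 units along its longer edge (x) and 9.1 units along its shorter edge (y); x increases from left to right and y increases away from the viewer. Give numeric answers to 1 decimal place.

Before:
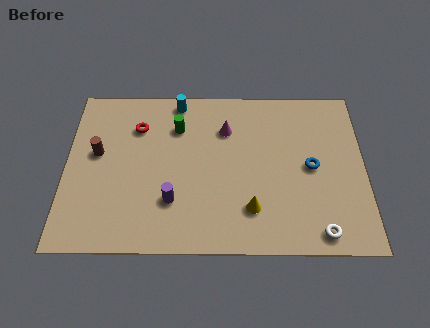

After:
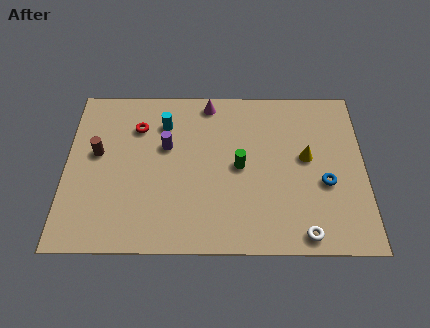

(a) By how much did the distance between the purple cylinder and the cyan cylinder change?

-4.3

They were about 5.6 units apart before and 1.3 after — 4.3 units closer together.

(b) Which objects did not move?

the brown cylinder and the red torus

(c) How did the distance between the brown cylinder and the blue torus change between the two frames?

+0.7

They were about 9.6 units apart before and 10.3 after — 0.7 units further apart.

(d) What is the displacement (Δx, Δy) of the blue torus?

(0.6, -0.9)

The blue torus was at about (11.0, 4.5) and moved to about (11.6, 3.6).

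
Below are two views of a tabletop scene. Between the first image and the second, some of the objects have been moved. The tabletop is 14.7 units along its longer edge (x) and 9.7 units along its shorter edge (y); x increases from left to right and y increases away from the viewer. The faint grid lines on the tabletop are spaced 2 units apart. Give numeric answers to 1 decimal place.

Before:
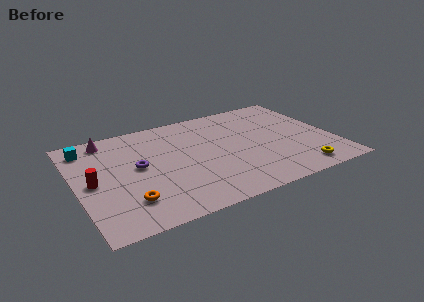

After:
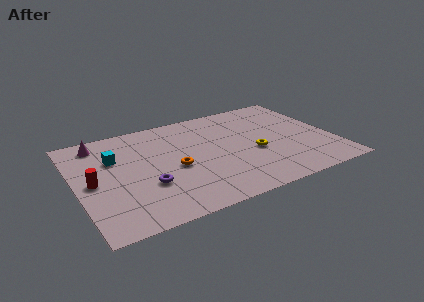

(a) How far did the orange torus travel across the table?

3.5

The orange torus was near (2.6, 2.3) before and (5.5, 4.3) after, so it travelled √(2.9² + 2.0²) ≈ 3.5 units.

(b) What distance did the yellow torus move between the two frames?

3.5

The yellow torus moved from about (12.3, 1.3) to (10.1, 4.0), a distance of √(2.2² + 2.7²) ≈ 3.5.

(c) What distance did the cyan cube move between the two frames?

2.1

From (0.9, 8.1) to (2.3, 6.5), the cyan cube covered √(1.4² + 1.6²) ≈ 2.1 units.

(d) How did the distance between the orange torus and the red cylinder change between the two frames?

+1.7

The distance was about 2.9 in the first image and 4.6 in the second, so they moved 1.7 units further apart.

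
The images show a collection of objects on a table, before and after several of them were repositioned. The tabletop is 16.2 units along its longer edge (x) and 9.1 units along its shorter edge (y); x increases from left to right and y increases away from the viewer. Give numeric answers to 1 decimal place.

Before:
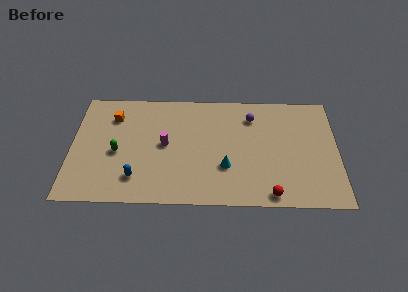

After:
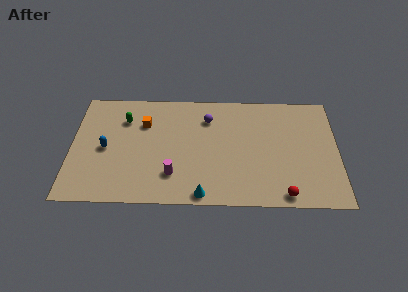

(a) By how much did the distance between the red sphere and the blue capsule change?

+3.1

The distance was about 8.2 in the first image and 11.3 in the second, so they moved 3.1 units further apart.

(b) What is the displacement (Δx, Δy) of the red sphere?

(0.8, 0.0)

The red sphere was at about (12.1, 0.9) and moved to about (12.9, 0.9).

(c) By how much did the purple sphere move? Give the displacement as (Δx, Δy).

(-2.7, -0.2)

From the two frames, the purple sphere sits at roughly (11.0, 7.1) before and (8.3, 6.9) after.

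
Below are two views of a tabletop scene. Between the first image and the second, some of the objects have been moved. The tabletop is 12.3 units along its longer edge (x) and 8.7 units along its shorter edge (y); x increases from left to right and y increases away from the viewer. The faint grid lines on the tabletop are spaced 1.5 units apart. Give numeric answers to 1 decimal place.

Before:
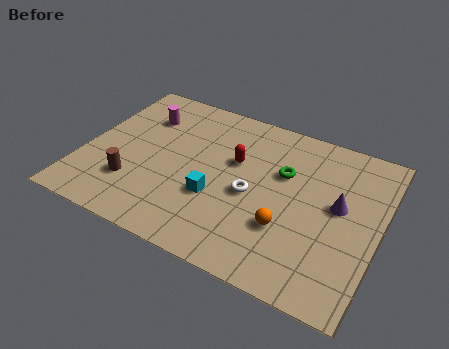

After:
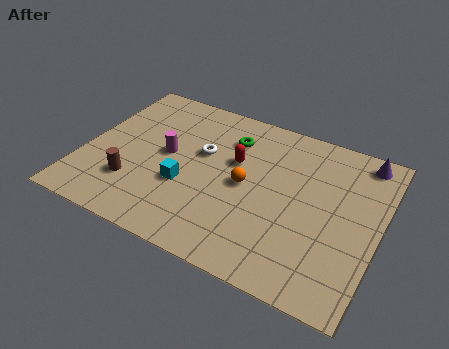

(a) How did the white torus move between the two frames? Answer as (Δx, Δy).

(-2.3, 1.4)

The white torus was at about (7.1, 3.9) and moved to about (4.8, 5.3).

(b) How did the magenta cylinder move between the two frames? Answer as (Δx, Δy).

(1.3, -1.8)

The magenta cylinder started near (2.1, 6.4) and ended near (3.4, 4.6).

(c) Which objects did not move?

the red capsule and the brown cylinder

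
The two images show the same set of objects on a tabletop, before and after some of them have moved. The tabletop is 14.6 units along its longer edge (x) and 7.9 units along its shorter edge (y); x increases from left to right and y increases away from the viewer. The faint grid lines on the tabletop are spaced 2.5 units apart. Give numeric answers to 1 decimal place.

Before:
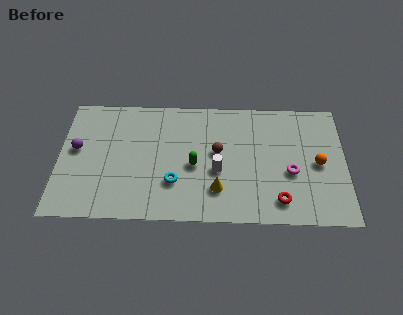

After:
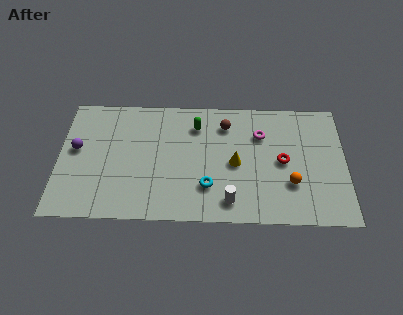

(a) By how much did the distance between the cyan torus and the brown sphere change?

+1.1

They were about 3.0 units apart before and 4.1 after — 1.1 units further apart.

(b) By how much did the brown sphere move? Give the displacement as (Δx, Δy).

(0.4, 1.8)

The brown sphere was at about (8.1, 4.4) and moved to about (8.5, 6.2).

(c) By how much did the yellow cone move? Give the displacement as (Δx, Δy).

(0.9, 1.7)

From the two frames, the yellow cone sits at roughly (8.1, 2.0) before and (9.0, 3.7) after.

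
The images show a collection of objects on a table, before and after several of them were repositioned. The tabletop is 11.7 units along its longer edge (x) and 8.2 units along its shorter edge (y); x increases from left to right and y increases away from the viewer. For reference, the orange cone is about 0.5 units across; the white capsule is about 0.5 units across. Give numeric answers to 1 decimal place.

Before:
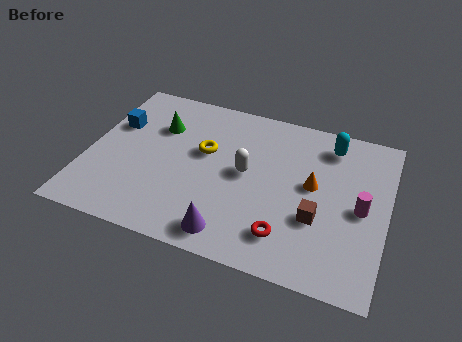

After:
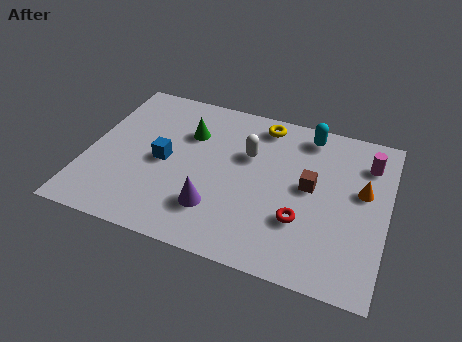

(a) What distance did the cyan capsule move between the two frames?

0.9

From (9.3, 6.8) to (8.4, 7.1), the cyan capsule covered √(0.9² + 0.3²) ≈ 0.9 units.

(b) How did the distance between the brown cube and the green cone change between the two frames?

-2.0

They were about 7.1 units apart before and 5.1 after — 2.0 units closer together.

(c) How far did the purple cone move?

1.2

From (5.9, 1.1) to (5.2, 2.1), the purple cone covered √(0.7² + 1.0²) ≈ 1.2 units.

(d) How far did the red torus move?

1.0

From (8.0, 1.7) to (8.5, 2.6), the red torus covered √(0.5² + 0.9²) ≈ 1.0 units.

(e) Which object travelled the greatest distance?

the yellow torus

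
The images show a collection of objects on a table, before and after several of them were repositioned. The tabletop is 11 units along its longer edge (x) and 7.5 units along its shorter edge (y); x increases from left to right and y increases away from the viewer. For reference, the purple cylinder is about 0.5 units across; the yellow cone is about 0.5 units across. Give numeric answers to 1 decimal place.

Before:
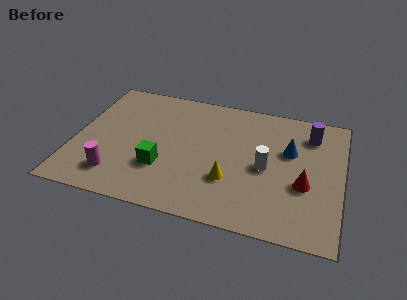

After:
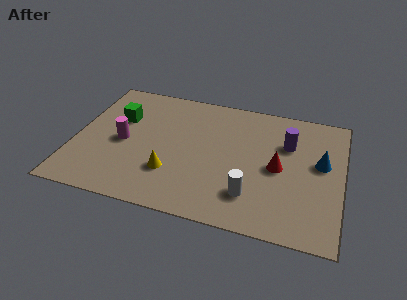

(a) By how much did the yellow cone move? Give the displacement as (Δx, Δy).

(-2.4, -0.2)

The yellow cone started near (6.5, 2.4) and ended near (4.1, 2.2).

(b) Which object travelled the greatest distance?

the green cube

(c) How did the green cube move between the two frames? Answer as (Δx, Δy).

(-2.0, 2.5)

The green cube started near (3.7, 2.4) and ended near (1.7, 4.9).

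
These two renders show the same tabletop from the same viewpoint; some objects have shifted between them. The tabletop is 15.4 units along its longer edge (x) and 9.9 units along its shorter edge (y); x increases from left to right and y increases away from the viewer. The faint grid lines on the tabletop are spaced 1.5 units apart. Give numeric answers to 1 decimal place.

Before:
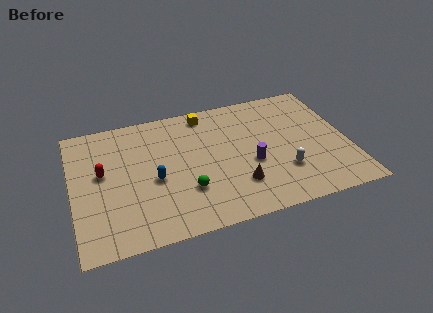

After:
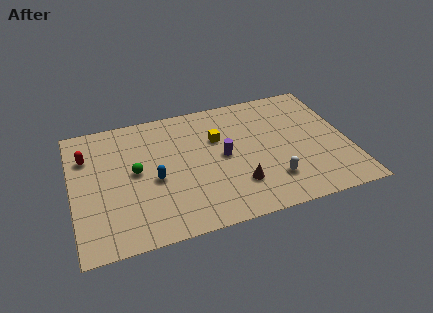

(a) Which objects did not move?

the blue capsule and the brown cone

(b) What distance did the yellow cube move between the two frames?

2.3

From (7.7, 8.7) to (8.2, 6.5), the yellow cube covered √(0.5² + 2.2²) ≈ 2.3 units.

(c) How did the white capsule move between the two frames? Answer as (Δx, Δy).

(-0.7, -0.5)

The white capsule was at about (11.6, 2.9) and moved to about (10.9, 2.4).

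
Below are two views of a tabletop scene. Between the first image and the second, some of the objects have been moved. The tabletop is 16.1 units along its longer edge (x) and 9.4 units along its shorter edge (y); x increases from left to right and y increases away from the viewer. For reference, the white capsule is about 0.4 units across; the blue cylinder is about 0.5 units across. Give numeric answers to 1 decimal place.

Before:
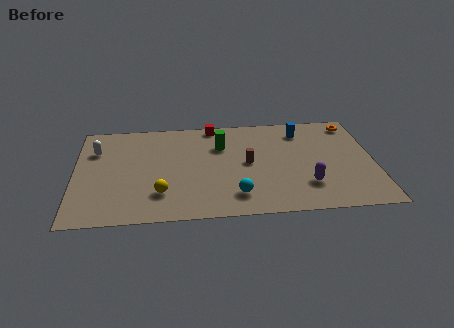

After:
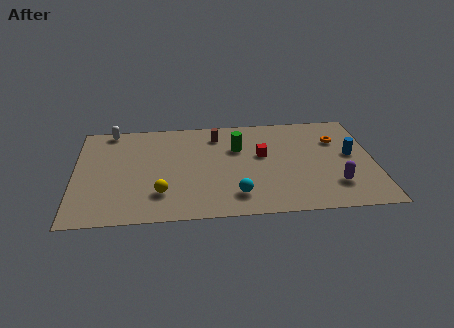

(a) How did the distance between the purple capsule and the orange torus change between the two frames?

-2.0

They were about 6.2 units apart before and 4.2 after — 2.0 units closer together.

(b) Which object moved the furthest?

the red cube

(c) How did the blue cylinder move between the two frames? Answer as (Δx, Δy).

(2.6, -2.5)

From the two frames, the blue cylinder sits at roughly (12.3, 7.6) before and (14.9, 5.1) after.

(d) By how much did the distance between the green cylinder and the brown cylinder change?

-0.6

They were about 2.3 units apart before and 1.7 after — 0.6 units closer together.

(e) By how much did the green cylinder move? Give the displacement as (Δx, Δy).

(0.9, -0.3)

The green cylinder started near (7.9, 6.6) and ended near (8.8, 6.3).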